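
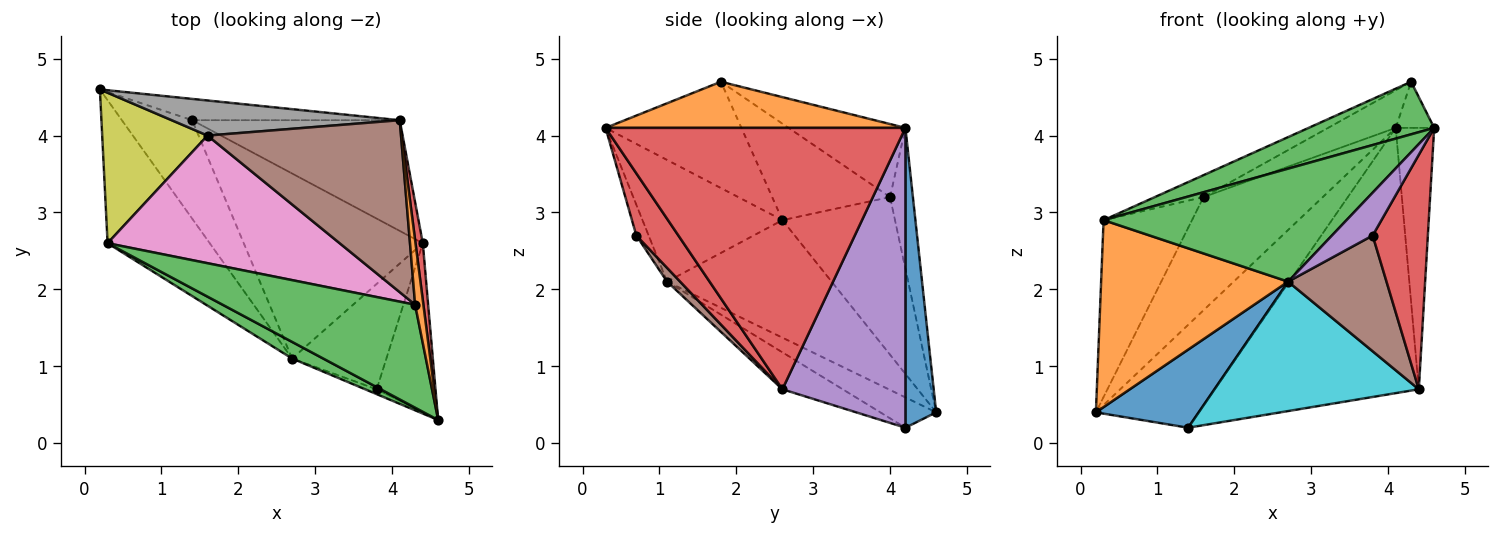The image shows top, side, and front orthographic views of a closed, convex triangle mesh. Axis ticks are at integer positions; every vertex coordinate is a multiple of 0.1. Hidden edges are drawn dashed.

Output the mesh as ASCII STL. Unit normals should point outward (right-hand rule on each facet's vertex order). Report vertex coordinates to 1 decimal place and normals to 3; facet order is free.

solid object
 facet normal 0.281 0.940 -0.194
  outer loop
   vertex 4.1 4.2 4.1
   vertex 1.4 4.2 0.2
   vertex 0.2 4.6 0.4
  endloop
 endfacet
 facet normal 0.977 0.125 0.175
  outer loop
   vertex 4.1 4.2 4.1
   vertex 4.3 1.8 4.7
   vertex 4.6 0.3 4.1
  endloop
 endfacet
 facet normal -0.441 -0.408 0.799
  outer loop
   vertex 0.3 2.6 2.9
   vertex 4.6 0.3 4.1
   vertex 4.3 1.8 4.7
  endloop
 endfacet
 facet normal 0.992 0.127 0.028
  outer loop
   vertex 4.4 2.6 0.7
   vertex 4.1 4.2 4.1
   vertex 4.6 0.3 4.1
  endloop
 endfacet
 facet normal 0.486 0.806 -0.337
  outer loop
   vertex 4.4 2.6 0.7
   vertex 1.4 4.2 0.2
   vertex 4.1 4.2 4.1
  endloop
 endfacet
 facet normal -0.346 0.200 0.917
  outer loop
   vertex 1.6 4.0 3.2
   vertex 4.3 1.8 4.7
   vertex 4.1 4.2 4.1
  endloop
 endfacet
 facet normal -0.379 0.157 0.912
  outer loop
   vertex 1.6 4.0 3.2
   vertex 0.3 2.6 2.9
   vertex 4.3 1.8 4.7
  endloop
 endfacet
 facet normal -0.180 0.940 0.291
  outer loop
   vertex 1.6 4.0 3.2
   vertex 4.1 4.2 4.1
   vertex 0.2 4.6 0.4
  endloop
 endfacet
 facet normal -0.696 0.547 0.465
  outer loop
   vertex 1.6 4.0 3.2
   vertex 0.2 4.6 0.4
   vertex 0.3 2.6 2.9
  endloop
 endfacet
 facet normal -0.167 -0.565 -0.808
  outer loop
   vertex 2.7 1.1 2.1
   vertex 1.4 4.2 0.2
   vertex 4.4 2.6 0.7
  endloop
 endfacet
 facet normal -0.320 -0.589 -0.742
  outer loop
   vertex 2.7 1.1 2.1
   vertex 0.2 4.6 0.4
   vertex 1.4 4.2 0.2
  endloop
 endfacet
 facet normal -0.573 -0.651 -0.498
  outer loop
   vertex 2.7 1.1 2.1
   vertex 0.3 2.6 2.9
   vertex 0.2 4.6 0.4
  endloop
 endfacet
 facet normal -0.495 -0.860 0.126
  outer loop
   vertex 2.7 1.1 2.1
   vertex 4.6 0.3 4.1
   vertex 0.3 2.6 2.9
  endloop
 endfacet
 facet normal 0.526 -0.690 -0.498
  outer loop
   vertex 3.8 0.7 2.7
   vertex 4.4 2.6 0.7
   vertex 4.6 0.3 4.1
  endloop
 endfacet
 facet normal -0.287 -0.952 -0.108
  outer loop
   vertex 3.8 0.7 2.7
   vertex 4.6 0.3 4.1
   vertex 2.7 1.1 2.1
  endloop
 endfacet
 facet normal 0.098 -0.736 -0.670
  outer loop
   vertex 3.8 0.7 2.7
   vertex 2.7 1.1 2.1
   vertex 4.4 2.6 0.7
  endloop
 endfacet
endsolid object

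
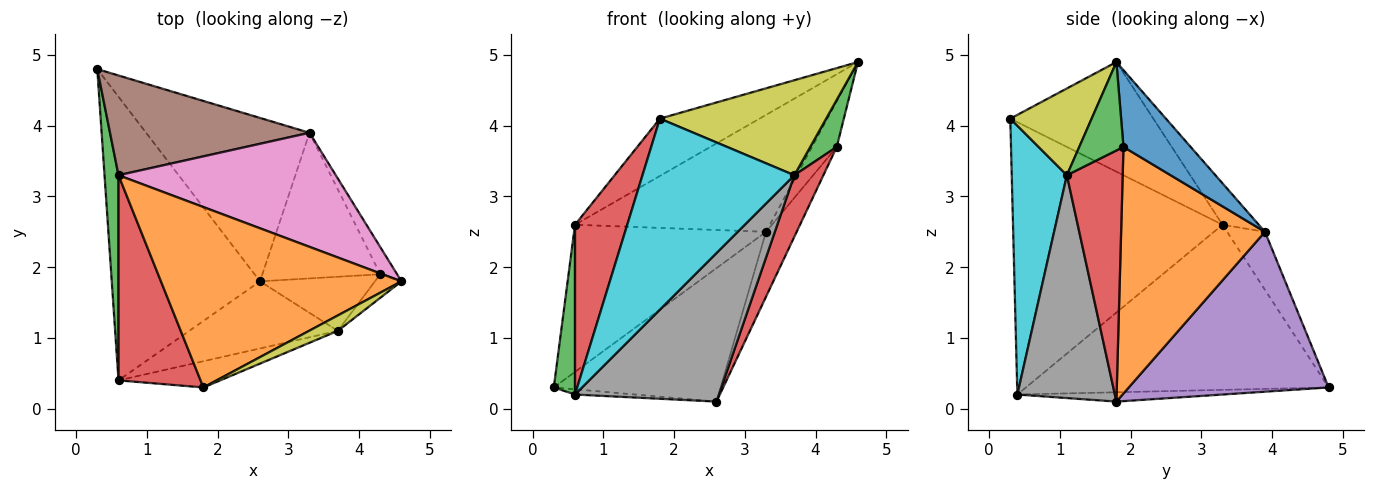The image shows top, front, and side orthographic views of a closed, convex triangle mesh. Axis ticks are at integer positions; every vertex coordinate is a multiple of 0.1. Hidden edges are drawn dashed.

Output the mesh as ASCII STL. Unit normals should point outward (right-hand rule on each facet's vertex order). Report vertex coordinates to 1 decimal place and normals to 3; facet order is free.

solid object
 facet normal -0.063 0.018 -0.998
  outer loop
   vertex 0.6 0.4 0.2
   vertex 0.3 4.8 0.3
   vertex 2.6 1.8 0.1
  endloop
 endfacet
 facet normal -0.398 0.278 0.874
  outer loop
   vertex 0.6 3.3 2.6
   vertex 1.8 0.3 4.1
   vertex 4.6 1.8 4.9
  endloop
 endfacet
 facet normal -0.994 -0.070 0.084
  outer loop
   vertex 0.6 3.3 2.6
   vertex 0.3 4.8 0.3
   vertex 0.6 0.4 0.2
  endloop
 endfacet
 facet normal -0.931 -0.232 0.281
  outer loop
   vertex 0.6 3.3 2.6
   vertex 0.6 0.4 0.2
   vertex 1.8 0.3 4.1
  endloop
 endfacet
 facet normal 0.604 0.504 -0.617
  outer loop
   vertex 3.3 3.9 2.5
   vertex 2.6 1.8 0.1
   vertex 0.3 4.8 0.3
  endloop
 endfacet
 facet normal -0.161 0.817 0.554
  outer loop
   vertex 3.3 3.9 2.5
   vertex 0.3 4.8 0.3
   vertex 0.6 3.3 2.6
  endloop
 endfacet
 facet normal -0.132 0.709 0.692
  outer loop
   vertex 3.3 3.9 2.5
   vertex 0.6 3.3 2.6
   vertex 4.6 1.8 4.9
  endloop
 endfacet
 facet normal 0.525 -0.775 -0.350
  outer loop
   vertex 3.7 1.1 3.3
   vertex 0.6 0.4 0.2
   vertex 2.6 1.8 0.1
  endloop
 endfacet
 facet normal 0.435 -0.889 0.144
  outer loop
   vertex 3.7 1.1 3.3
   vertex 4.6 1.8 4.9
   vertex 1.8 0.3 4.1
  endloop
 endfacet
 facet normal 0.339 -0.932 -0.128
  outer loop
   vertex 3.7 1.1 3.3
   vertex 1.8 0.3 4.1
   vertex 0.6 0.4 0.2
  endloop
 endfacet
 facet normal 0.919 0.339 -0.202
  outer loop
   vertex 4.3 1.9 3.7
   vertex 3.3 3.9 2.5
   vertex 4.6 1.8 4.9
  endloop
 endfacet
 facet normal 0.886 0.189 -0.424
  outer loop
   vertex 4.3 1.9 3.7
   vertex 2.6 1.8 0.1
   vertex 3.3 3.9 2.5
  endloop
 endfacet
 facet normal 0.830 -0.498 -0.249
  outer loop
   vertex 4.3 1.9 3.7
   vertex 4.6 1.8 4.9
   vertex 3.7 1.1 3.3
  endloop
 endfacet
 facet normal 0.822 -0.428 -0.376
  outer loop
   vertex 4.3 1.9 3.7
   vertex 3.7 1.1 3.3
   vertex 2.6 1.8 0.1
  endloop
 endfacet
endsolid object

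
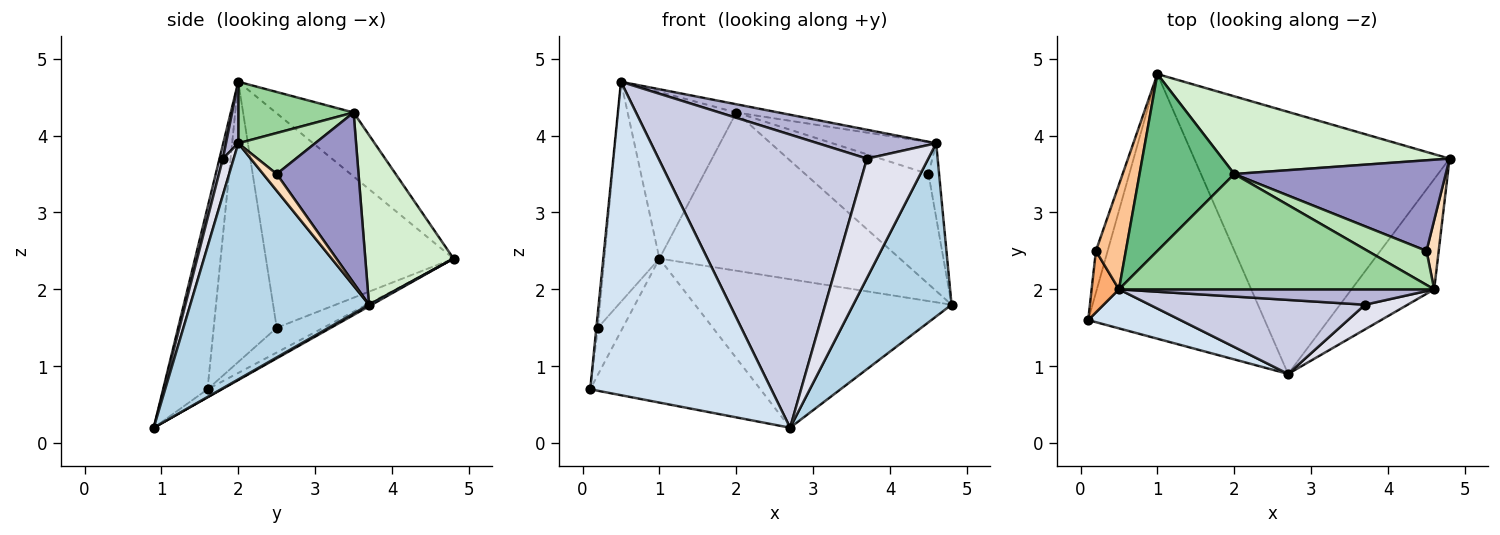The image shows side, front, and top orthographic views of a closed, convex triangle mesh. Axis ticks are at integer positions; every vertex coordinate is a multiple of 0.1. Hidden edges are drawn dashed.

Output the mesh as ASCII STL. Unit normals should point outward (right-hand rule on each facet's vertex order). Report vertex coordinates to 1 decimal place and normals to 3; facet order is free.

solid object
 facet normal -0.040 0.478 -0.878
  outer loop
   vertex 2.7 0.9 0.2
   vertex 0.1 1.6 0.7
   vertex 1.0 4.8 2.4
  endloop
 endfacet
 facet normal 0.005 0.493 -0.870
  outer loop
   vertex 2.7 0.9 0.2
   vertex 1.0 4.8 2.4
   vertex 4.8 3.7 1.8
  endloop
 endfacet
 facet normal 0.838 -0.461 -0.293
  outer loop
   vertex 2.7 0.9 0.2
   vertex 4.8 3.7 1.8
   vertex 4.6 2.0 3.9
  endloop
 endfacet
 facet normal -0.236 -0.964 0.120
  outer loop
   vertex 2.7 0.9 0.2
   vertex 0.5 2.0 4.7
   vertex 0.1 1.6 0.7
  endloop
 endfacet
 facet normal -0.813 0.434 -0.387
  outer loop
   vertex 0.2 2.5 1.5
   vertex 1.0 4.8 2.4
   vertex 0.1 1.6 0.7
  endloop
 endfacet
 facet normal -0.995 0.024 0.097
  outer loop
   vertex 0.2 2.5 1.5
   vertex 0.1 1.6 0.7
   vertex 0.5 2.0 4.7
  endloop
 endfacet
 facet normal -0.951 0.279 0.133
  outer loop
   vertex 0.2 2.5 1.5
   vertex 0.5 2.0 4.7
   vertex 1.0 4.8 2.4
  endloop
 endfacet
 facet normal 0.682 0.535 0.498
  outer loop
   vertex 4.5 2.5 3.5
   vertex 4.6 2.0 3.9
   vertex 4.8 3.7 1.8
  endloop
 endfacet
 facet normal -0.441 0.615 0.653
  outer loop
   vertex 2.0 3.5 4.3
   vertex 1.0 4.8 2.4
   vertex 0.5 2.0 4.7
  endloop
 endfacet
 facet normal 0.191 0.070 0.979
  outer loop
   vertex 2.0 3.5 4.3
   vertex 0.5 2.0 4.7
   vertex 4.6 2.0 3.9
  endloop
 endfacet
 facet normal 0.452 0.611 0.650
  outer loop
   vertex 2.0 3.5 4.3
   vertex 4.6 2.0 3.9
   vertex 4.5 2.5 3.5
  endloop
 endfacet
 facet normal 0.313 0.853 0.419
  outer loop
   vertex 2.0 3.5 4.3
   vertex 4.8 3.7 1.8
   vertex 1.0 4.8 2.4
  endloop
 endfacet
 facet normal 0.456 0.687 0.566
  outer loop
   vertex 2.0 3.5 4.3
   vertex 4.5 2.5 3.5
   vertex 4.8 3.7 1.8
  endloop
 endfacet
 facet normal 0.091 -0.879 0.468
  outer loop
   vertex 3.7 1.8 3.7
   vertex 4.6 2.0 3.9
   vertex 0.5 2.0 4.7
  endloop
 endfacet
 facet normal 0.016 -0.969 0.245
  outer loop
   vertex 3.7 1.8 3.7
   vertex 0.5 2.0 4.7
   vertex 2.7 0.9 0.2
  endloop
 endfacet
 facet normal 0.170 -0.965 0.200
  outer loop
   vertex 3.7 1.8 3.7
   vertex 2.7 0.9 0.2
   vertex 4.6 2.0 3.9
  endloop
 endfacet
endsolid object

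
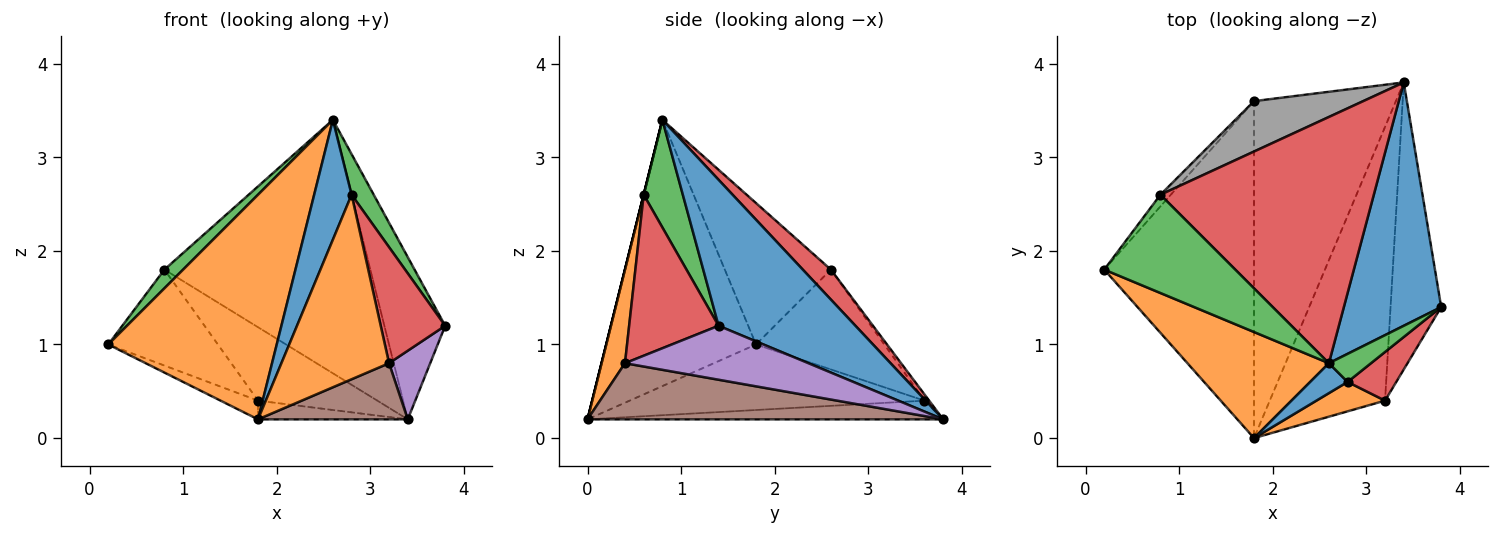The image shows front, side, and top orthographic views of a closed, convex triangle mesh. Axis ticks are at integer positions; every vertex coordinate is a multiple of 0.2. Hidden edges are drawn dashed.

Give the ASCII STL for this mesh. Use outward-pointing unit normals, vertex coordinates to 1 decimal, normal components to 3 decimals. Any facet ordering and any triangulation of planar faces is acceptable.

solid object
 facet normal 0.780 0.347 0.520
  outer loop
   vertex 2.6 0.8 3.4
   vertex 3.8 1.4 1.2
   vertex 3.4 3.8 0.2
  endloop
 endfacet
 facet normal -0.626 -0.705 0.333
  outer loop
   vertex 1.8 0.0 0.2
   vertex 2.6 0.8 3.4
   vertex 0.2 1.8 1.0
  endloop
 endfacet
 facet normal -0.727 -0.128 0.674
  outer loop
   vertex 0.8 2.6 1.8
   vertex 0.2 1.8 1.0
   vertex 2.6 0.8 3.4
  endloop
 endfacet
 facet normal 0.097 0.714 0.694
  outer loop
   vertex 0.8 2.6 1.8
   vertex 2.6 0.8 3.4
   vertex 3.4 3.8 0.2
  endloop
 endfacet
 facet normal 0.719 -0.162 -0.675
  outer loop
   vertex 3.2 0.4 0.8
   vertex 3.4 3.8 0.2
   vertex 3.8 1.4 1.2
  endloop
 endfacet
 facet normal 0.431 -0.181 -0.884
  outer loop
   vertex 3.2 0.4 0.8
   vertex 1.8 0.0 0.2
   vertex 3.4 3.8 0.2
  endloop
 endfacet
 facet normal -0.758 0.647 -0.079
  outer loop
   vertex 1.8 3.6 0.4
   vertex 0.2 1.8 1.0
   vertex 0.8 2.6 1.8
  endloop
 endfacet
 facet normal -0.032 0.824 0.566
  outer loop
   vertex 1.8 3.6 0.4
   vertex 0.8 2.6 1.8
   vertex 3.4 3.8 0.2
  endloop
 endfacet
 facet normal -0.400 0.051 -0.915
  outer loop
   vertex 1.8 3.6 0.4
   vertex 1.8 0.0 0.2
   vertex 0.2 1.8 1.0
  endloop
 endfacet
 facet normal -0.131 0.055 -0.990
  outer loop
   vertex 1.8 3.6 0.4
   vertex 3.4 3.8 0.2
   vertex 1.8 0.0 0.2
  endloop
 endfacet
 facet normal 0.000 -0.970 0.243
  outer loop
   vertex 2.8 0.6 2.6
   vertex 2.6 0.8 3.4
   vertex 1.8 0.0 0.2
  endloop
 endfacet
 facet normal 0.210 -0.966 0.154
  outer loop
   vertex 2.8 0.6 2.6
   vertex 1.8 0.0 0.2
   vertex 3.2 0.4 0.8
  endloop
 endfacet
 facet normal 0.824 -0.466 0.322
  outer loop
   vertex 2.8 0.6 2.6
   vertex 3.8 1.4 1.2
   vertex 2.6 0.8 3.4
  endloop
 endfacet
 facet normal 0.788 -0.568 0.238
  outer loop
   vertex 2.8 0.6 2.6
   vertex 3.2 0.4 0.8
   vertex 3.8 1.4 1.2
  endloop
 endfacet
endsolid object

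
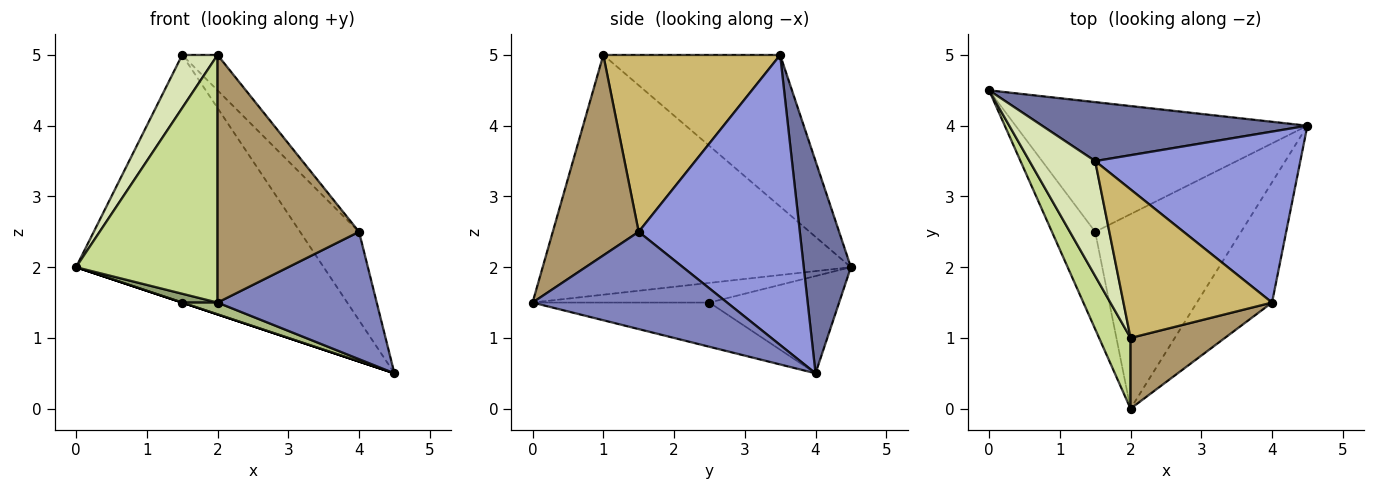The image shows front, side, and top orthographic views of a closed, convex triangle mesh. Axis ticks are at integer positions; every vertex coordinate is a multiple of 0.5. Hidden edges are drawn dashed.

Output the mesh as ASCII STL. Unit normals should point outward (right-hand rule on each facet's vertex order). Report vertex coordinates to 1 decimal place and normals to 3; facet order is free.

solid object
 facet normal 0.182 0.957 0.228
  outer loop
   vertex 1.5 3.5 5.0
   vertex 4.5 4.0 0.5
   vertex 0.0 4.5 2.0
  endloop
 endfacet
 facet normal 0.664 -0.543 -0.513
  outer loop
   vertex 4.0 1.5 2.5
   vertex 2.0 0.0 1.5
   vertex 4.5 4.0 0.5
  endloop
 endfacet
 facet normal 0.782 0.286 0.553
  outer loop
   vertex 4.0 1.5 2.5
   vertex 4.5 4.0 0.5
   vertex 1.5 3.5 5.0
  endloop
 endfacet
 facet normal -0.316 0.000 -0.949
  outer loop
   vertex 1.5 2.5 1.5
   vertex 0.0 4.5 2.0
   vertex 4.5 4.0 0.5
  endloop
 endfacet
 facet normal -0.412 -0.082 -0.907
  outer loop
   vertex 1.5 2.5 1.5
   vertex 2.0 0.0 1.5
   vertex 0.0 4.5 2.0
  endloop
 endfacet
 facet normal -0.290 -0.058 -0.955
  outer loop
   vertex 1.5 2.5 1.5
   vertex 4.5 4.0 0.5
   vertex 2.0 0.0 1.5
  endloop
 endfacet
 facet normal -0.902 -0.414 0.118
  outer loop
   vertex 2.0 1.0 5.0
   vertex 0.0 4.5 2.0
   vertex 2.0 0.0 1.5
  endloop
 endfacet
 facet normal -0.902 -0.180 0.391
  outer loop
   vertex 2.0 1.0 5.0
   vertex 1.5 3.5 5.0
   vertex 0.0 4.5 2.0
  endloop
 endfacet
 facet normal 0.504 -0.830 0.237
  outer loop
   vertex 2.0 1.0 5.0
   vertex 2.0 0.0 1.5
   vertex 4.0 1.5 2.5
  endloop
 endfacet
 facet normal 0.757 0.151 0.636
  outer loop
   vertex 2.0 1.0 5.0
   vertex 4.0 1.5 2.5
   vertex 1.5 3.5 5.0
  endloop
 endfacet
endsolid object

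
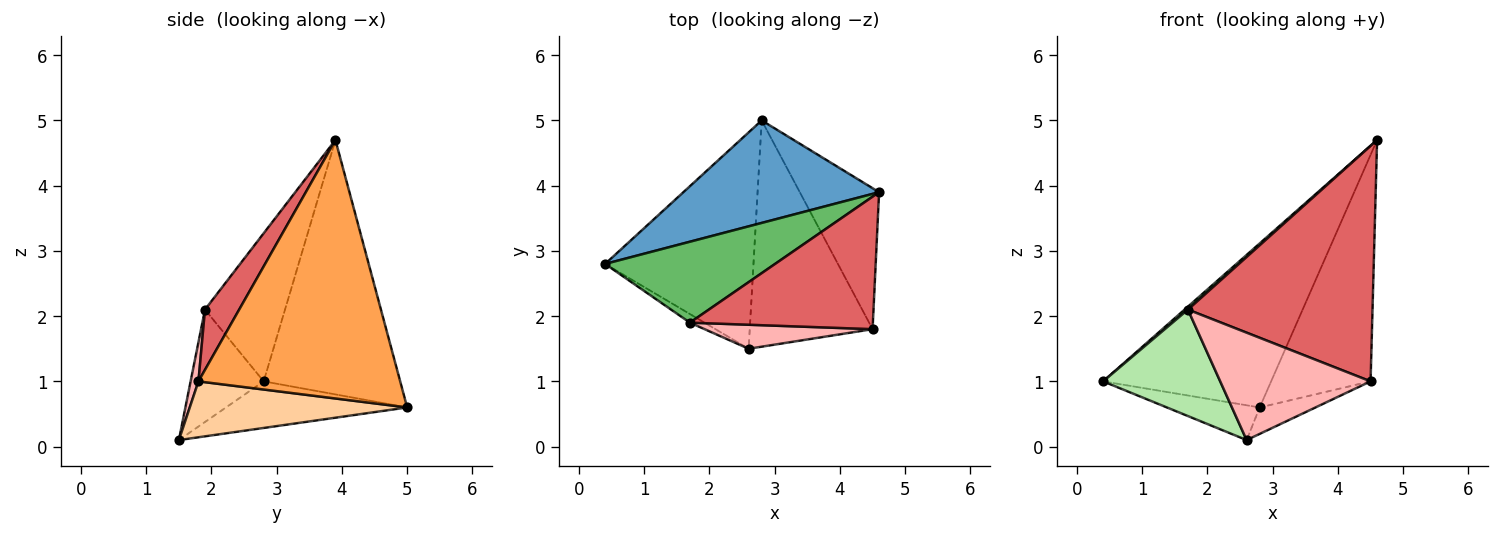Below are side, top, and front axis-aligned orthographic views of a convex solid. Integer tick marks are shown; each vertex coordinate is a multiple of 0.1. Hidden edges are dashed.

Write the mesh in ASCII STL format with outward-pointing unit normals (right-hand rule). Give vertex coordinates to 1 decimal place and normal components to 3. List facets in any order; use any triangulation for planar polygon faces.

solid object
 facet normal -0.567 0.698 0.436
  outer loop
   vertex 2.8 5.0 0.6
   vertex 0.4 2.8 1.0
   vertex 4.6 3.9 4.7
  endloop
 endfacet
 facet normal -0.296 0.152 -0.943
  outer loop
   vertex 2.8 5.0 0.6
   vertex 2.6 1.5 0.1
   vertex 0.4 2.8 1.0
  endloop
 endfacet
 facet normal 0.865 0.426 -0.265
  outer loop
   vertex 4.5 1.8 1.0
   vertex 2.8 5.0 0.6
   vertex 4.6 3.9 4.7
  endloop
 endfacet
 facet normal 0.412 0.106 -0.905
  outer loop
   vertex 4.5 1.8 1.0
   vertex 2.6 1.5 0.1
   vertex 2.8 5.0 0.6
  endloop
 endfacet
 facet normal -0.657 -0.027 0.754
  outer loop
   vertex 1.7 1.9 2.1
   vertex 4.6 3.9 4.7
   vertex 0.4 2.8 1.0
  endloop
 endfacet
 facet normal -0.528 -0.846 -0.068
  outer loop
   vertex 1.7 1.9 2.1
   vertex 0.4 2.8 1.0
   vertex 2.6 1.5 0.1
  endloop
 endfacet
 facet normal 0.159 -0.860 0.484
  outer loop
   vertex 1.7 1.9 2.1
   vertex 4.5 1.8 1.0
   vertex 4.6 3.9 4.7
  endloop
 endfacet
 facet normal 0.051 -0.975 0.218
  outer loop
   vertex 1.7 1.9 2.1
   vertex 2.6 1.5 0.1
   vertex 4.5 1.8 1.0
  endloop
 endfacet
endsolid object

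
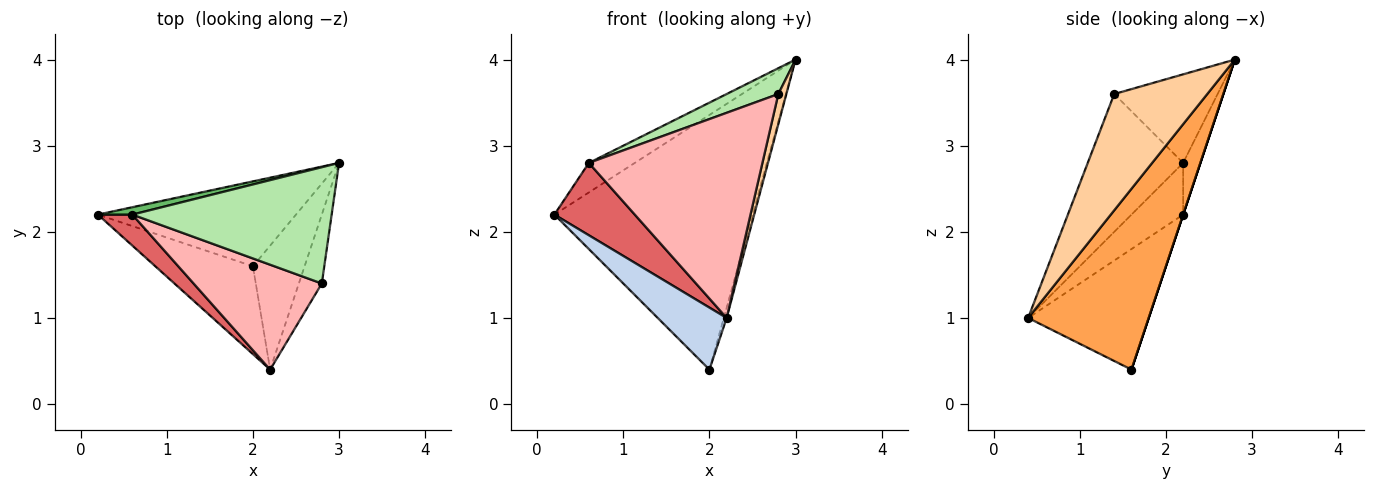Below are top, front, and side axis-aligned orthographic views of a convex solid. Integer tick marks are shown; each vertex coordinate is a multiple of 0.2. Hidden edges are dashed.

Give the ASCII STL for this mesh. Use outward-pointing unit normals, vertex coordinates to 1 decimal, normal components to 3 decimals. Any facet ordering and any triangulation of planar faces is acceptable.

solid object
 facet normal 0.000 0.949 -0.316
  outer loop
   vertex 2.0 1.6 0.4
   vertex 0.2 2.2 2.2
   vertex 3.0 2.8 4.0
  endloop
 endfacet
 facet normal -0.710 -0.406 -0.575
  outer loop
   vertex 2.0 1.6 0.4
   vertex 2.2 0.4 1.0
   vertex 0.2 2.2 2.2
  endloop
 endfacet
 facet normal 0.961 0.023 -0.275
  outer loop
   vertex 2.0 1.6 0.4
   vertex 3.0 2.8 4.0
   vertex 2.2 0.4 1.0
  endloop
 endfacet
 facet normal 0.978 -0.084 -0.193
  outer loop
   vertex 2.8 1.4 3.6
   vertex 2.2 0.4 1.0
   vertex 3.0 2.8 4.0
  endloop
 endfacet
 facet normal -0.342 0.912 0.228
  outer loop
   vertex 0.6 2.2 2.8
   vertex 3.0 2.8 4.0
   vertex 0.2 2.2 2.2
  endloop
 endfacet
 facet normal -0.398 -0.199 0.896
  outer loop
   vertex 0.6 2.2 2.8
   vertex 2.8 1.4 3.6
   vertex 3.0 2.8 4.0
  endloop
 endfacet
 facet normal -0.509 -0.791 0.339
  outer loop
   vertex 0.6 2.2 2.8
   vertex 0.2 2.2 2.2
   vertex 2.2 0.4 1.0
  endloop
 endfacet
 facet normal -0.440 -0.800 0.409
  outer loop
   vertex 0.6 2.2 2.8
   vertex 2.2 0.4 1.0
   vertex 2.8 1.4 3.6
  endloop
 endfacet
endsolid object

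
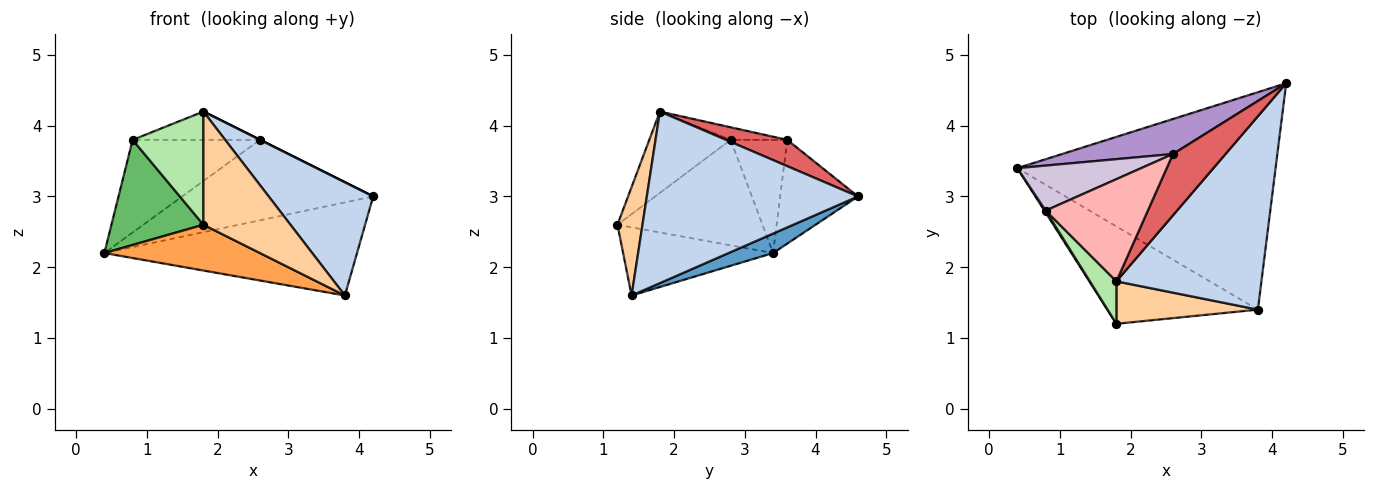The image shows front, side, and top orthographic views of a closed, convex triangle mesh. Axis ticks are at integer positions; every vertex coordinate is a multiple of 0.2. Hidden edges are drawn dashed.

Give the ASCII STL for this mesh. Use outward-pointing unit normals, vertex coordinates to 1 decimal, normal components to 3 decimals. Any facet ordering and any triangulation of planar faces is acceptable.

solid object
 facet normal 0.069 0.393 -0.917
  outer loop
   vertex 3.8 1.4 1.6
   vertex 0.4 3.4 2.2
   vertex 4.2 4.6 3.0
  endloop
 endfacet
 facet normal 0.714 -0.354 0.604
  outer loop
   vertex 1.8 1.8 4.2
   vertex 3.8 1.4 1.6
   vertex 4.2 4.6 3.0
  endloop
 endfacet
 facet normal -0.379 -0.394 -0.837
  outer loop
   vertex 1.8 1.2 2.6
   vertex 0.4 3.4 2.2
   vertex 3.8 1.4 1.6
  endloop
 endfacet
 facet normal 0.260 -0.904 0.339
  outer loop
   vertex 1.8 1.2 2.6
   vertex 3.8 1.4 1.6
   vertex 1.8 1.8 4.2
  endloop
 endfacet
 facet normal -0.844 -0.536 0.010
  outer loop
   vertex 0.8 2.8 3.8
   vertex 0.4 3.4 2.2
   vertex 1.8 1.2 2.6
  endloop
 endfacet
 facet normal -0.733 -0.637 0.239
  outer loop
   vertex 0.8 2.8 3.8
   vertex 1.8 1.2 2.6
   vertex 1.8 1.8 4.2
  endloop
 endfacet
 facet normal 0.447 0.000 0.894
  outer loop
   vertex 2.6 3.6 3.8
   vertex 1.8 1.8 4.2
   vertex 4.2 4.6 3.0
  endloop
 endfacet
 facet normal -0.118 0.265 0.957
  outer loop
   vertex 2.6 3.6 3.8
   vertex 0.8 2.8 3.8
   vertex 1.8 1.8 4.2
  endloop
 endfacet
 facet normal -0.350 0.859 0.374
  outer loop
   vertex 2.6 3.6 3.8
   vertex 4.2 4.6 3.0
   vertex 0.4 3.4 2.2
  endloop
 endfacet
 facet normal -0.371 0.835 0.406
  outer loop
   vertex 2.6 3.6 3.8
   vertex 0.4 3.4 2.2
   vertex 0.8 2.8 3.8
  endloop
 endfacet
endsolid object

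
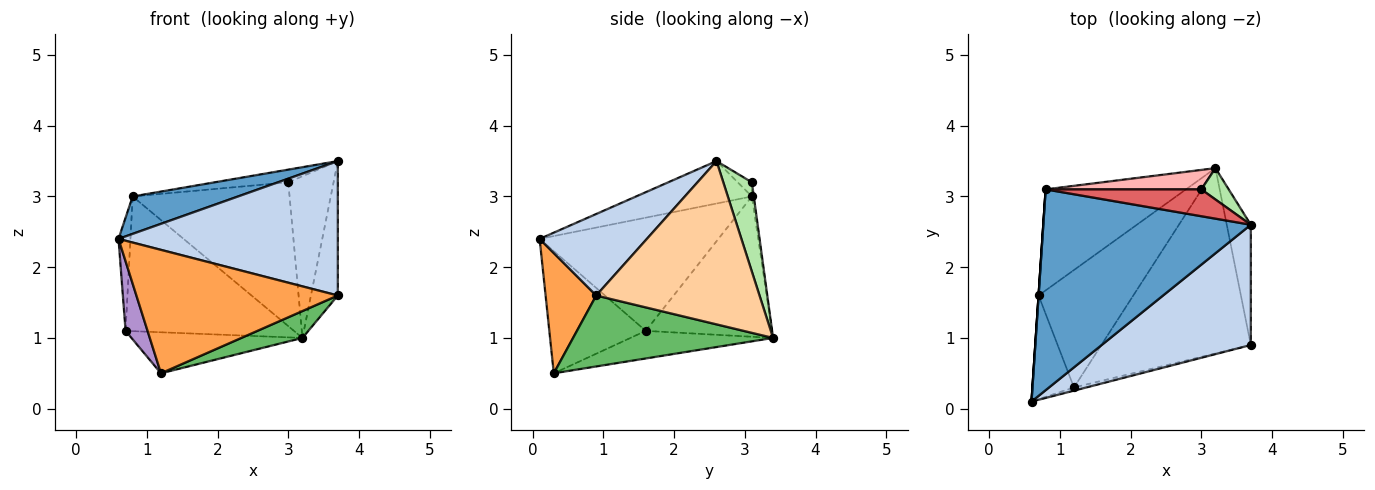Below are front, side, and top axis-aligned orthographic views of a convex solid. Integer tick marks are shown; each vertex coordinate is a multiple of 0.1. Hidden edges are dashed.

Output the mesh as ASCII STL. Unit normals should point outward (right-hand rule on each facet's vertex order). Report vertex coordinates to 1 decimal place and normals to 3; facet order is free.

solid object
 facet normal -0.197 -0.180 0.964
  outer loop
   vertex 0.8 3.1 3.0
   vertex 0.6 0.1 2.4
   vertex 3.7 2.6 3.5
  endloop
 endfacet
 facet normal 0.342 -0.700 0.626
  outer loop
   vertex 3.7 0.9 1.6
   vertex 3.7 2.6 3.5
   vertex 0.6 0.1 2.4
  endloop
 endfacet
 facet normal 0.244 -0.970 -0.025
  outer loop
   vertex 3.7 0.9 1.6
   vertex 0.6 0.1 2.4
   vertex 1.2 0.3 0.5
  endloop
 endfacet
 facet normal 0.976 0.161 -0.144
  outer loop
   vertex 3.7 0.9 1.6
   vertex 3.2 3.4 1.0
   vertex 3.7 2.6 3.5
  endloop
 endfacet
 facet normal 0.425 -0.130 -0.896
  outer loop
   vertex 3.7 0.9 1.6
   vertex 1.2 0.3 0.5
   vertex 3.2 3.4 1.0
  endloop
 endfacet
 facet normal 0.527 0.834 0.162
  outer loop
   vertex 3.0 3.1 3.2
   vertex 3.7 2.6 3.5
   vertex 3.2 3.4 1.0
  endloop
 endfacet
 facet normal -0.082 0.426 0.901
  outer loop
   vertex 3.0 3.1 3.2
   vertex 0.8 3.1 3.0
   vertex 3.7 2.6 3.5
  endloop
 endfacet
 facet normal -0.012 0.991 0.134
  outer loop
   vertex 3.0 3.1 3.2
   vertex 3.2 3.4 1.0
   vertex 0.8 3.1 3.0
  endloop
 endfacet
 facet normal -0.926 -0.211 -0.314
  outer loop
   vertex 0.7 1.6 1.1
   vertex 1.2 0.3 0.5
   vertex 0.6 0.1 2.4
  endloop
 endfacet
 facet normal -0.998 0.067 0.000
  outer loop
   vertex 0.7 1.6 1.1
   vertex 0.6 0.1 2.4
   vertex 0.8 3.1 3.0
  endloop
 endfacet
 facet normal -0.265 0.318 -0.910
  outer loop
   vertex 0.7 1.6 1.1
   vertex 3.2 3.4 1.0
   vertex 1.2 0.3 0.5
  endloop
 endfacet
 facet normal -0.514 0.686 -0.514
  outer loop
   vertex 0.7 1.6 1.1
   vertex 0.8 3.1 3.0
   vertex 3.2 3.4 1.0
  endloop
 endfacet
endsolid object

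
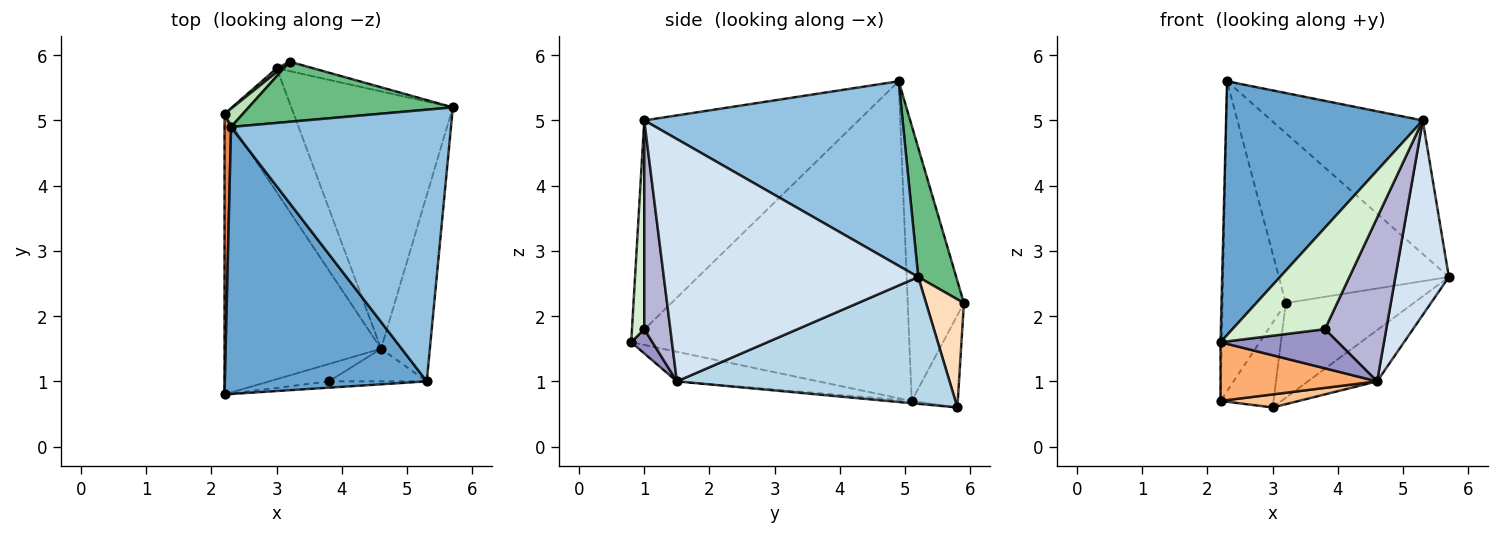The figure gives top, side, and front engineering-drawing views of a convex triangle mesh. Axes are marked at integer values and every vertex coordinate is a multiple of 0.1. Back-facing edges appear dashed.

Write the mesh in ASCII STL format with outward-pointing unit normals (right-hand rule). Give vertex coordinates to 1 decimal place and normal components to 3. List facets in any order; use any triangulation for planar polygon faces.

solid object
 facet normal -0.600 -0.551 0.580
  outer loop
   vertex 5.3 1.0 5.0
   vertex 2.3 4.9 5.6
   vertex 2.2 0.8 1.6
  endloop
 endfacet
 facet normal 0.602 0.352 0.717
  outer loop
   vertex 5.3 1.0 5.0
   vertex 5.7 5.2 2.6
   vertex 2.3 4.9 5.6
  endloop
 endfacet
 facet normal 0.610 0.155 -0.777
  outer loop
   vertex 4.6 1.5 1.0
   vertex 3.0 5.8 0.6
   vertex 5.7 5.2 2.6
  endloop
 endfacet
 facet normal 0.960 -0.202 -0.193
  outer loop
   vertex 4.6 1.5 1.0
   vertex 5.7 5.2 2.6
   vertex 5.3 1.0 5.0
  endloop
 endfacet
 facet normal -1.000 0.004 0.021
  outer loop
   vertex 2.2 5.1 0.7
   vertex 2.2 0.8 1.6
   vertex 2.3 4.9 5.6
  endloop
 endfacet
 facet normal -0.182 -0.201 -0.962
  outer loop
   vertex 2.2 5.1 0.7
   vertex 4.6 1.5 1.0
   vertex 2.2 0.8 1.6
  endloop
 endfacet
 facet normal -0.033 -0.105 -0.994
  outer loop
   vertex 2.2 5.1 0.7
   vertex 3.0 5.8 0.6
   vertex 4.6 1.5 1.0
  endloop
 endfacet
 facet normal 0.282 0.955 -0.095
  outer loop
   vertex 3.2 5.9 2.2
   vertex 5.7 5.2 2.6
   vertex 3.0 5.8 0.6
  endloop
 endfacet
 facet normal 0.206 0.923 0.326
  outer loop
   vertex 3.2 5.9 2.2
   vertex 2.3 4.9 5.6
   vertex 5.7 5.2 2.6
  endloop
 endfacet
 facet normal -0.656 0.754 0.035
  outer loop
   vertex 3.2 5.9 2.2
   vertex 3.0 5.8 0.6
   vertex 2.2 5.1 0.7
  endloop
 endfacet
 facet normal -0.664 0.747 0.044
  outer loop
   vertex 3.2 5.9 2.2
   vertex 2.2 5.1 0.7
   vertex 2.3 4.9 5.6
  endloop
 endfacet
 facet normal 0.131 -0.989 -0.062
  outer loop
   vertex 3.8 1.0 1.8
   vertex 5.3 1.0 5.0
   vertex 2.2 0.8 1.6
  endloop
 endfacet
 facet normal 0.163 -0.902 -0.401
  outer loop
   vertex 3.8 1.0 1.8
   vertex 2.2 0.8 1.6
   vertex 4.6 1.5 1.0
  endloop
 endfacet
 facet normal 0.385 -0.905 -0.181
  outer loop
   vertex 3.8 1.0 1.8
   vertex 4.6 1.5 1.0
   vertex 5.3 1.0 5.0
  endloop
 endfacet
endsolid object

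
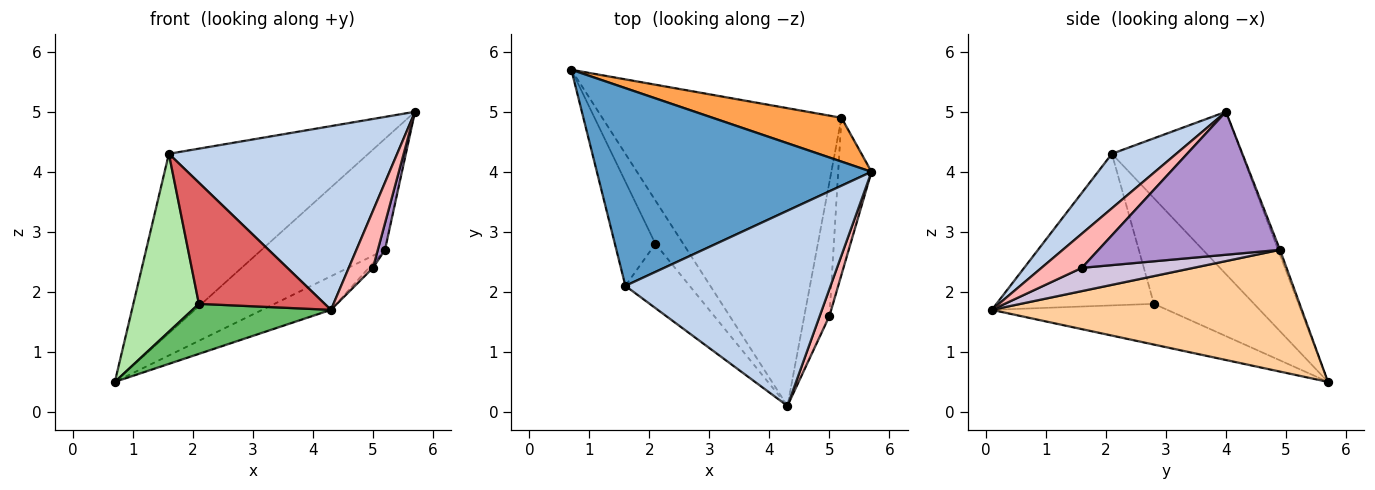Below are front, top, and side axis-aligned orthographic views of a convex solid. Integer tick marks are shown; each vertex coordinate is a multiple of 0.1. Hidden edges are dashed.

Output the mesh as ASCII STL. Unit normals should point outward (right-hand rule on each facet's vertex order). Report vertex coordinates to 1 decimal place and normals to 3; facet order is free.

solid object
 facet normal -0.401 0.616 0.678
  outer loop
   vertex 1.6 2.1 4.3
   vertex 5.7 4.0 5.0
   vertex 0.7 5.7 0.5
  endloop
 endfacet
 facet normal 0.190 -0.673 0.715
  outer loop
   vertex 1.6 2.1 4.3
   vertex 4.3 0.1 1.7
   vertex 5.7 4.0 5.0
  endloop
 endfacet
 facet normal -0.014 0.930 0.367
  outer loop
   vertex 5.2 4.9 2.7
   vertex 0.7 5.7 0.5
   vertex 5.7 4.0 5.0
  endloop
 endfacet
 facet normal 0.451 0.100 -0.887
  outer loop
   vertex 5.2 4.9 2.7
   vertex 4.3 0.1 1.7
   vertex 0.7 5.7 0.5
  endloop
 endfacet
 facet normal -0.691 -0.546 -0.473
  outer loop
   vertex 2.1 2.8 1.8
   vertex 0.7 5.7 0.5
   vertex 4.3 0.1 1.7
  endloop
 endfacet
 facet normal -0.797 -0.522 -0.305
  outer loop
   vertex 2.1 2.8 1.8
   vertex 1.6 2.1 4.3
   vertex 0.7 5.7 0.5
  endloop
 endfacet
 facet normal -0.742 -0.593 -0.314
  outer loop
   vertex 2.1 2.8 1.8
   vertex 4.3 0.1 1.7
   vertex 1.6 2.1 4.3
  endloop
 endfacet
 facet normal 0.833 -0.499 0.237
  outer loop
   vertex 5.0 1.6 2.4
   vertex 5.7 4.0 5.0
   vertex 4.3 0.1 1.7
  endloop
 endfacet
 facet normal 0.973 -0.038 -0.227
  outer loop
   vertex 5.0 1.6 2.4
   vertex 5.2 4.9 2.7
   vertex 5.7 4.0 5.0
  endloop
 endfacet
 facet normal 0.679 0.026 -0.734
  outer loop
   vertex 5.0 1.6 2.4
   vertex 4.3 0.1 1.7
   vertex 5.2 4.9 2.7
  endloop
 endfacet
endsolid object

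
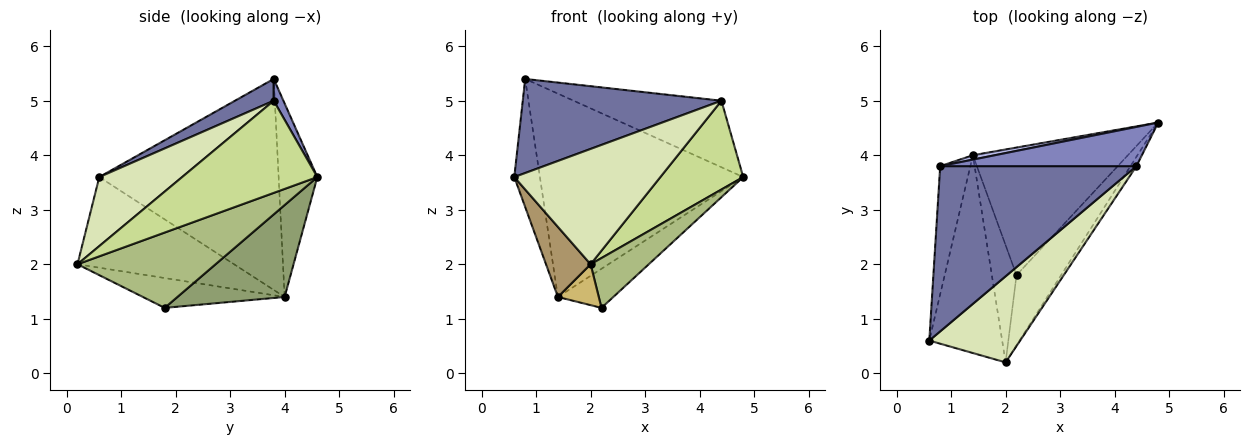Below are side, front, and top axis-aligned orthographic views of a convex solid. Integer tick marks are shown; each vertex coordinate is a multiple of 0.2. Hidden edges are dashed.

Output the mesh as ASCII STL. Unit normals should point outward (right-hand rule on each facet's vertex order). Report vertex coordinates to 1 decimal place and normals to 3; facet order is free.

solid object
 facet normal 0.096 -0.493 0.865
  outer loop
   vertex 4.4 3.8 5.0
   vertex 0.8 3.8 5.4
   vertex 0.6 0.6 3.6
  endloop
 endfacet
 facet normal 0.056 0.860 0.507
  outer loop
   vertex 4.4 3.8 5.0
   vertex 4.8 4.6 3.6
   vertex 0.8 3.8 5.4
  endloop
 endfacet
 facet normal -0.980 0.140 -0.140
  outer loop
   vertex 1.4 4.0 1.4
   vertex 0.6 0.6 3.6
   vertex 0.8 3.8 5.4
  endloop
 endfacet
 facet normal -0.187 0.982 0.021
  outer loop
   vertex 1.4 4.0 1.4
   vertex 0.8 3.8 5.4
   vertex 4.8 4.6 3.6
  endloop
 endfacet
 facet normal 0.493 0.255 -0.832
  outer loop
   vertex 1.4 4.0 1.4
   vertex 4.8 4.6 3.6
   vertex 2.2 1.8 1.2
  endloop
 endfacet
 facet normal 0.809 -0.341 -0.479
  outer loop
   vertex 2.0 0.2 2.0
   vertex 2.2 1.8 1.2
   vertex 4.8 4.6 3.6
  endloop
 endfacet
 facet normal 0.851 -0.522 -0.055
  outer loop
   vertex 2.0 0.2 2.0
   vertex 4.8 4.6 3.6
   vertex 4.4 3.8 5.0
  endloop
 endfacet
 facet normal 0.414 -0.730 0.544
  outer loop
   vertex 2.0 0.2 2.0
   vertex 4.4 3.8 5.0
   vertex 0.6 0.6 3.6
  endloop
 endfacet
 facet normal -0.761 -0.217 -0.612
  outer loop
   vertex 2.0 0.2 2.0
   vertex 0.6 0.6 3.6
   vertex 1.4 4.0 1.4
  endloop
 endfacet
 facet normal -0.752 -0.217 -0.622
  outer loop
   vertex 2.0 0.2 2.0
   vertex 1.4 4.0 1.4
   vertex 2.2 1.8 1.2
  endloop
 endfacet
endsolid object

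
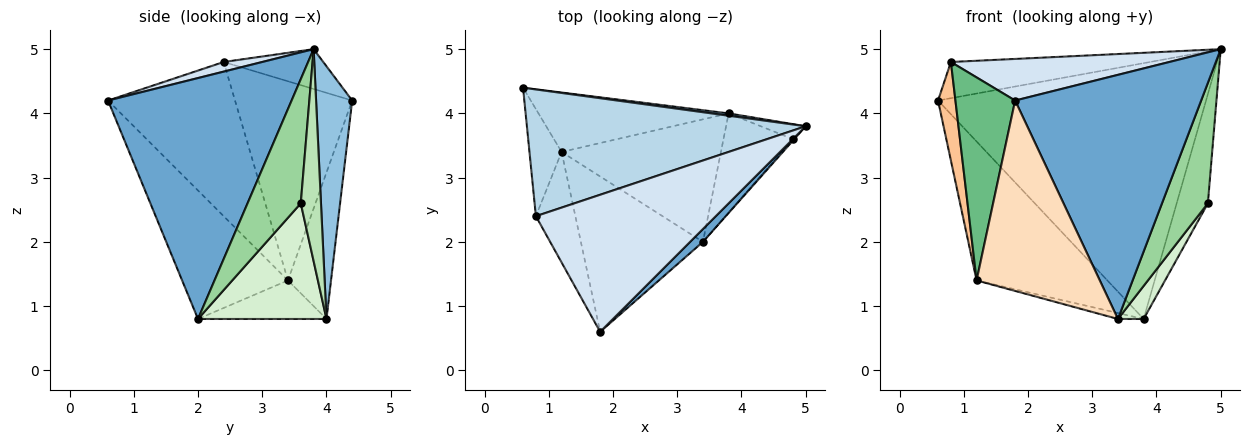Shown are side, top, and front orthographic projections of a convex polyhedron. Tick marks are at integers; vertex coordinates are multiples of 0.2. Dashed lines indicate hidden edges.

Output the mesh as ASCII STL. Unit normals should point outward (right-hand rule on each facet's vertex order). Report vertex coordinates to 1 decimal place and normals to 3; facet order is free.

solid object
 facet normal 0.702 -0.711 0.037
  outer loop
   vertex 3.4 2.0 0.8
   vertex 5.0 3.8 5.0
   vertex 1.8 0.6 4.2
  endloop
 endfacet
 facet normal 0.133 0.991 0.009
  outer loop
   vertex 3.8 4.0 0.8
   vertex 0.6 4.4 4.2
   vertex 5.0 3.8 5.0
  endloop
 endfacet
 facet normal -0.136 0.272 0.953
  outer loop
   vertex 0.8 2.4 4.8
   vertex 5.0 3.8 5.0
   vertex 0.6 4.4 4.2
  endloop
 endfacet
 facet normal 0.051 -0.290 0.956
  outer loop
   vertex 0.8 2.4 4.8
   vertex 1.8 0.6 4.2
   vertex 5.0 3.8 5.0
  endloop
 endfacet
 facet normal -0.290 0.880 -0.376
  outer loop
   vertex 1.2 3.4 1.4
   vertex 0.6 4.4 4.2
   vertex 3.8 4.0 0.8
  endloop
 endfacet
 facet normal -0.235 0.047 -0.971
  outer loop
   vertex 1.2 3.4 1.4
   vertex 3.8 4.0 0.8
   vertex 3.4 2.0 0.8
  endloop
 endfacet
 facet normal -0.977 -0.145 -0.158
  outer loop
   vertex 1.2 3.4 1.4
   vertex 0.8 2.4 4.8
   vertex 0.6 4.4 4.2
  endloop
 endfacet
 facet normal -0.554 -0.645 -0.526
  outer loop
   vertex 1.2 3.4 1.4
   vertex 3.4 2.0 0.8
   vertex 1.8 0.6 4.2
  endloop
 endfacet
 facet normal -0.882 -0.415 -0.226
  outer loop
   vertex 1.2 3.4 1.4
   vertex 1.8 0.6 4.2
   vertex 0.8 2.4 4.8
  endloop
 endfacet
 facet normal 0.757 -0.653 -0.009
  outer loop
   vertex 4.8 3.6 2.6
   vertex 5.0 3.8 5.0
   vertex 3.4 2.0 0.8
  endloop
 endfacet
 facet normal 0.540 0.834 -0.114
  outer loop
   vertex 4.8 3.6 2.6
   vertex 3.8 4.0 0.8
   vertex 5.0 3.8 5.0
  endloop
 endfacet
 facet normal 0.845 -0.169 -0.507
  outer loop
   vertex 4.8 3.6 2.6
   vertex 3.4 2.0 0.8
   vertex 3.8 4.0 0.8
  endloop
 endfacet
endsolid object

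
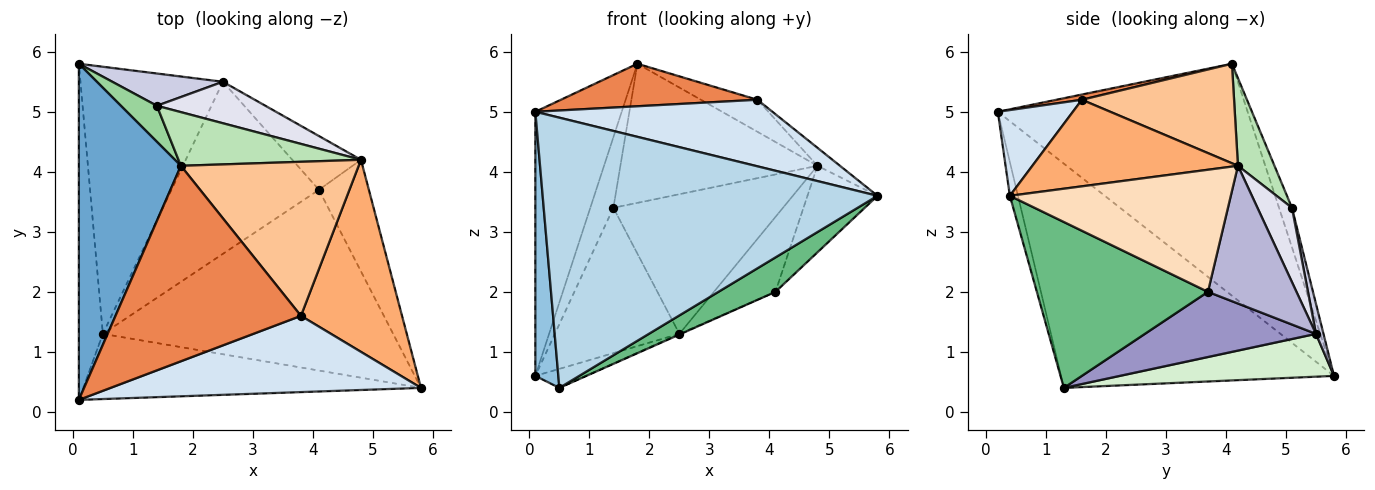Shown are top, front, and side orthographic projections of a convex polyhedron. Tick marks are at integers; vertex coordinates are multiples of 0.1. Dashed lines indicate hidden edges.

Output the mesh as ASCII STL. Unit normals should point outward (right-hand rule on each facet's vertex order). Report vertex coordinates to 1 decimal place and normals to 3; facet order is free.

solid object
 facet normal -0.873 0.302 0.384
  outer loop
   vertex 1.8 4.1 5.8
   vertex 0.1 5.8 0.6
   vertex 0.1 0.2 5.0
  endloop
 endfacet
 facet normal -0.991 -0.083 -0.106
  outer loop
   vertex 0.5 1.3 0.4
   vertex 0.1 0.2 5.0
   vertex 0.1 5.8 0.6
  endloop
 endfacet
 facet normal -0.023 -0.972 -0.234
  outer loop
   vertex 0.5 1.3 0.4
   vertex 5.8 0.4 3.6
   vertex 0.1 0.2 5.0
  endloop
 endfacet
 facet normal 0.204 -0.644 0.738
  outer loop
   vertex 3.8 1.6 5.2
   vertex 0.1 0.2 5.0
   vertex 5.8 0.4 3.6
  endloop
 endfacet
 facet normal 0.028 -0.212 0.977
  outer loop
   vertex 3.8 1.6 5.2
   vertex 1.8 4.1 5.8
   vertex 0.1 0.2 5.0
  endloop
 endfacet
 facet normal 0.649 0.071 0.758
  outer loop
   vertex 3.8 1.6 5.2
   vertex 5.8 0.4 3.6
   vertex 4.8 4.2 4.1
  endloop
 endfacet
 facet normal 0.481 0.178 0.859
  outer loop
   vertex 3.8 1.6 5.2
   vertex 4.8 4.2 4.1
   vertex 1.8 4.1 5.8
  endloop
 endfacet
 facet normal 0.888 0.282 -0.363
  outer loop
   vertex 4.1 3.7 2.0
   vertex 4.8 4.2 4.1
   vertex 5.8 0.4 3.6
  endloop
 endfacet
 facet normal 0.489 -0.163 -0.857
  outer loop
   vertex 4.1 3.7 2.0
   vertex 5.8 0.4 3.6
   vertex 0.5 1.3 0.4
  endloop
 endfacet
 facet normal -0.446 0.797 0.407
  outer loop
   vertex 1.4 5.1 3.4
   vertex 0.1 5.8 0.6
   vertex 1.8 4.1 5.8
  endloop
 endfacet
 facet normal 0.170 0.919 0.355
  outer loop
   vertex 1.4 5.1 3.4
   vertex 1.8 4.1 5.8
   vertex 4.8 4.2 4.1
  endloop
 endfacet
 facet normal 0.287 0.068 -0.955
  outer loop
   vertex 2.5 5.5 1.3
   vertex 0.5 1.3 0.4
   vertex 0.1 5.8 0.6
  endloop
 endfacet
 facet normal 0.404 0.004 -0.915
  outer loop
   vertex 2.5 5.5 1.3
   vertex 4.1 3.7 2.0
   vertex 0.5 1.3 0.4
  endloop
 endfacet
 facet normal 0.760 0.528 -0.379
  outer loop
   vertex 2.5 5.5 1.3
   vertex 4.8 4.2 4.1
   vertex 4.1 3.7 2.0
  endloop
 endfacet
 facet normal 0.059 0.975 0.216
  outer loop
   vertex 2.5 5.5 1.3
   vertex 0.1 5.8 0.6
   vertex 1.4 5.1 3.4
  endloop
 endfacet
 facet normal 0.192 0.941 0.280
  outer loop
   vertex 2.5 5.5 1.3
   vertex 1.4 5.1 3.4
   vertex 4.8 4.2 4.1
  endloop
 endfacet
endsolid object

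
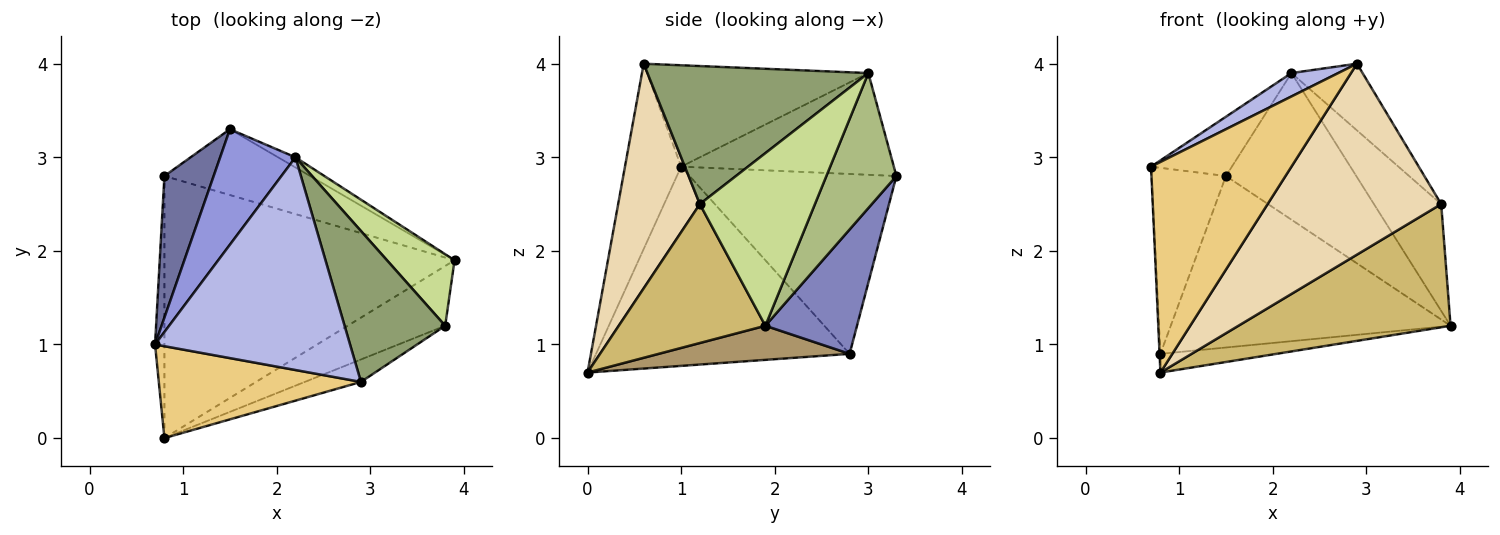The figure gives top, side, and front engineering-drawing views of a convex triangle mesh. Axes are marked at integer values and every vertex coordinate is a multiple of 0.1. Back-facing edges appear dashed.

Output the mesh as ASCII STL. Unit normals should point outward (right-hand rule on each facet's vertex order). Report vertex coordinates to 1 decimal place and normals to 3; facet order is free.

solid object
 facet normal -0.911 0.328 0.249
  outer loop
   vertex 0.8 2.8 0.9
   vertex 0.7 1.0 2.9
   vertex 1.5 3.3 2.8
  endloop
 endfacet
 facet normal 0.292 0.893 -0.343
  outer loop
   vertex 0.8 2.8 0.9
   vertex 1.5 3.3 2.8
   vertex 3.9 1.9 1.2
  endloop
 endfacet
 facet normal -0.769 0.292 0.569
  outer loop
   vertex 2.2 3.0 3.9
   vertex 1.5 3.3 2.8
   vertex 0.7 1.0 2.9
  endloop
 endfacet
 facet normal -0.459 -0.097 0.883
  outer loop
   vertex 2.2 3.0 3.9
   vertex 0.7 1.0 2.9
   vertex 2.9 0.6 4.0
  endloop
 endfacet
 facet normal 0.782 0.252 0.570
  outer loop
   vertex 2.2 3.0 3.9
   vertex 2.9 0.6 4.0
   vertex 3.8 1.2 2.5
  endloop
 endfacet
 facet normal 0.472 0.879 -0.061
  outer loop
   vertex 2.2 3.0 3.9
   vertex 3.9 1.9 1.2
   vertex 1.5 3.3 2.8
  endloop
 endfacet
 facet normal 0.818 0.478 0.320
  outer loop
   vertex 2.2 3.0 3.9
   vertex 3.8 1.2 2.5
   vertex 3.9 1.9 1.2
  endloop
 endfacet
 facet normal -0.999 0.003 -0.047
  outer loop
   vertex 0.8 0.0 0.7
   vertex 0.7 1.0 2.9
   vertex 0.8 2.8 0.9
  endloop
 endfacet
 facet normal 0.116 0.071 -0.991
  outer loop
   vertex 0.8 0.0 0.7
   vertex 0.8 2.8 0.9
   vertex 3.9 1.9 1.2
  endloop
 endfacet
 facet normal 0.528 -0.764 -0.371
  outer loop
   vertex 0.8 0.0 0.7
   vertex 3.9 1.9 1.2
   vertex 3.8 1.2 2.5
  endloop
 endfacet
 facet normal -0.344 -0.861 0.376
  outer loop
   vertex 0.8 0.0 0.7
   vertex 2.9 0.6 4.0
   vertex 0.7 1.0 2.9
  endloop
 endfacet
 facet normal 0.423 -0.900 -0.106
  outer loop
   vertex 0.8 0.0 0.7
   vertex 3.8 1.2 2.5
   vertex 2.9 0.6 4.0
  endloop
 endfacet
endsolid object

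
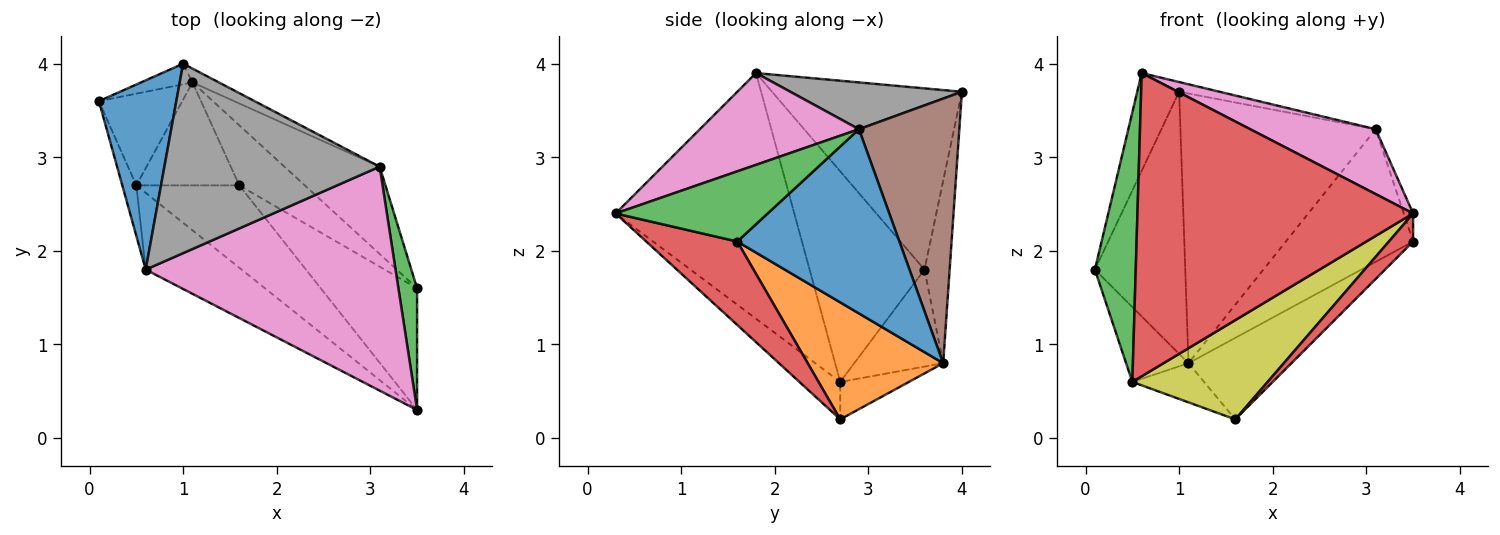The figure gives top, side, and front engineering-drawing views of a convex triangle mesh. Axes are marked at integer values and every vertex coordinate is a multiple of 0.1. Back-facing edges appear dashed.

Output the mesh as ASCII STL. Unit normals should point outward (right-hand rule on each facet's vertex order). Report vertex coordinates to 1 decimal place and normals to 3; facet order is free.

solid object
 facet normal -0.901 0.199 0.385
  outer loop
   vertex 1.0 4.0 3.7
   vertex 0.1 3.6 1.8
   vertex 0.6 1.8 3.9
  endloop
 endfacet
 facet normal -0.268 0.961 -0.075
  outer loop
   vertex 1.1 3.8 0.8
   vertex 0.1 3.6 1.8
   vertex 1.0 4.0 3.7
  endloop
 endfacet
 facet normal -0.940 -0.334 -0.063
  outer loop
   vertex 0.5 2.7 0.6
   vertex 0.6 1.8 3.9
   vertex 0.1 3.6 1.8
  endloop
 endfacet
 facet normal -0.532 -0.821 -0.208
  outer loop
   vertex 0.5 2.7 0.6
   vertex 3.5 0.3 2.4
   vertex 0.6 1.8 3.9
  endloop
 endfacet
 facet normal -0.669 0.470 -0.575
  outer loop
   vertex 0.5 2.7 0.6
   vertex 0.1 3.6 1.8
   vertex 1.1 3.8 0.8
  endloop
 endfacet
 facet normal 0.457 0.888 -0.046
  outer loop
   vertex 3.1 2.9 3.3
   vertex 1.1 3.8 0.8
   vertex 1.0 4.0 3.7
  endloop
 endfacet
 facet normal 0.333 -0.262 0.906
  outer loop
   vertex 3.1 2.9 3.3
   vertex 0.6 1.8 3.9
   vertex 3.5 0.3 2.4
  endloop
 endfacet
 facet normal 0.212 0.050 0.976
  outer loop
   vertex 3.1 2.9 3.3
   vertex 1.0 4.0 3.7
   vertex 0.6 1.8 3.9
  endloop
 endfacet
 facet normal -0.226 -0.749 -0.622
  outer loop
   vertex 1.6 2.7 0.2
   vertex 3.5 0.3 2.4
   vertex 0.5 2.7 0.6
  endloop
 endfacet
 facet normal -0.322 0.336 -0.885
  outer loop
   vertex 1.6 2.7 0.2
   vertex 0.5 2.7 0.6
   vertex 1.1 3.8 0.8
  endloop
 endfacet
 facet normal 0.729 0.572 -0.377
  outer loop
   vertex 3.5 1.6 2.1
   vertex 1.1 3.8 0.8
   vertex 3.1 2.9 3.3
  endloop
 endfacet
 facet normal 0.727 0.553 -0.407
  outer loop
   vertex 3.5 1.6 2.1
   vertex 1.6 2.7 0.2
   vertex 1.1 3.8 0.8
  endloop
 endfacet
 facet normal 0.965 0.059 0.257
  outer loop
   vertex 3.5 1.6 2.1
   vertex 3.1 2.9 3.3
   vertex 3.5 0.3 2.4
  endloop
 endfacet
 facet normal 0.645 -0.172 -0.745
  outer loop
   vertex 3.5 1.6 2.1
   vertex 3.5 0.3 2.4
   vertex 1.6 2.7 0.2
  endloop
 endfacet
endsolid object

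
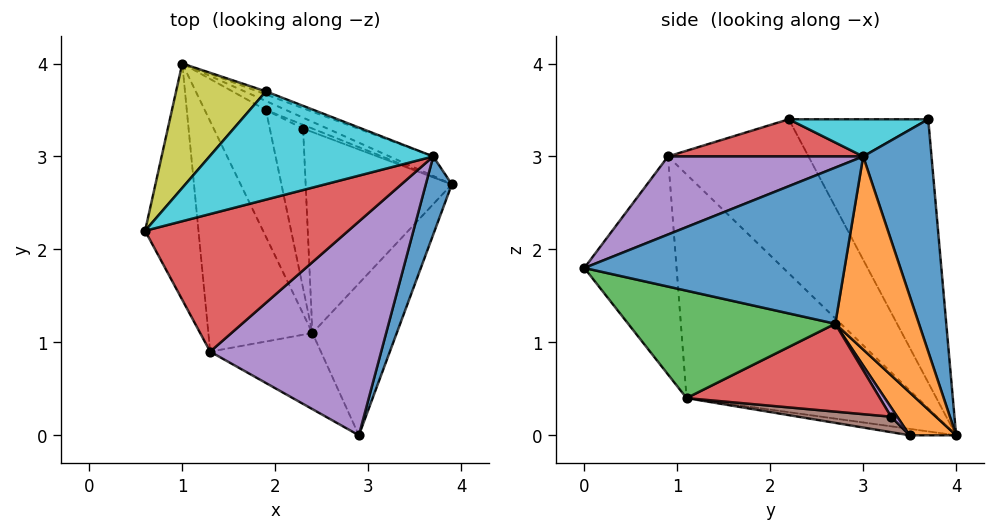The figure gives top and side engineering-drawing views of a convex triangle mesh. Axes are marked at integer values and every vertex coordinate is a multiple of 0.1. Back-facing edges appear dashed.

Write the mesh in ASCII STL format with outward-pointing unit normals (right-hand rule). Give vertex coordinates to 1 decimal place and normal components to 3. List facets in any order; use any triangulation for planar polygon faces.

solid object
 facet normal 0.937 -0.312 0.156
  outer loop
   vertex 3.7 3.0 3.0
   vertex 2.9 0.0 1.8
   vertex 3.9 2.7 1.2
  endloop
 endfacet
 facet normal 0.441 0.892 -0.100
  outer loop
   vertex 3.7 3.0 3.0
   vertex 3.9 2.7 1.2
   vertex 1.0 4.0 0.0
  endloop
 endfacet
 facet normal 0.723 -0.394 -0.568
  outer loop
   vertex 2.4 1.1 0.4
   vertex 3.9 2.7 1.2
   vertex 2.9 0.0 1.8
  endloop
 endfacet
 facet normal 0.176 -0.202 0.963
  outer loop
   vertex 1.3 0.9 3.0
   vertex 3.7 3.0 3.0
   vertex 0.6 2.2 3.4
  endloop
 endfacet
 facet normal 0.375 -0.429 0.822
  outer loop
   vertex 1.3 0.9 3.0
   vertex 2.9 0.0 1.8
   vertex 3.7 3.0 3.0
  endloop
 endfacet
 facet normal -0.636 -0.700 -0.323
  outer loop
   vertex 1.3 0.9 3.0
   vertex 2.4 1.1 0.4
   vertex 2.9 0.0 1.8
  endloop
 endfacet
 facet normal -0.875 -0.378 -0.303
  outer loop
   vertex 1.3 0.9 3.0
   vertex 0.6 2.2 3.4
   vertex 1.0 4.0 0.0
  endloop
 endfacet
 facet normal -0.812 -0.444 -0.378
  outer loop
   vertex 1.3 0.9 3.0
   vertex 1.0 4.0 0.0
   vertex 2.4 1.1 0.4
  endloop
 endfacet
 facet normal -0.732 0.634 0.250
  outer loop
   vertex 1.9 3.7 3.4
   vertex 1.0 4.0 0.0
   vertex 0.6 2.2 3.4
  endloop
 endfacet
 facet normal 0.162 -0.141 0.977
  outer loop
   vertex 1.9 3.7 3.4
   vertex 0.6 2.2 3.4
   vertex 3.7 3.0 3.0
  endloop
 endfacet
 facet normal 0.360 0.933 -0.013
  outer loop
   vertex 1.9 3.7 3.4
   vertex 3.7 3.0 3.0
   vertex 1.0 4.0 0.0
  endloop
 endfacet
 facet normal 0.474 0.853 -0.221
  outer loop
   vertex 1.9 3.5 0.0
   vertex 1.0 4.0 0.0
   vertex 3.9 2.7 1.2
  endloop
 endfacet
 facet normal -0.102 -0.184 -0.978
  outer loop
   vertex 1.9 3.5 0.0
   vertex 2.4 1.1 0.4
   vertex 1.0 4.0 0.0
  endloop
 endfacet
 facet normal 0.514 -0.054 -0.856
  outer loop
   vertex 2.3 3.3 0.2
   vertex 3.9 2.7 1.2
   vertex 2.4 1.1 0.4
  endloop
 endfacet
 facet normal 0.577 0.577 -0.577
  outer loop
   vertex 2.3 3.3 0.2
   vertex 1.9 3.5 0.0
   vertex 3.9 2.7 1.2
  endloop
 endfacet
 facet normal 0.421 -0.063 -0.905
  outer loop
   vertex 2.3 3.3 0.2
   vertex 2.4 1.1 0.4
   vertex 1.9 3.5 0.0
  endloop
 endfacet
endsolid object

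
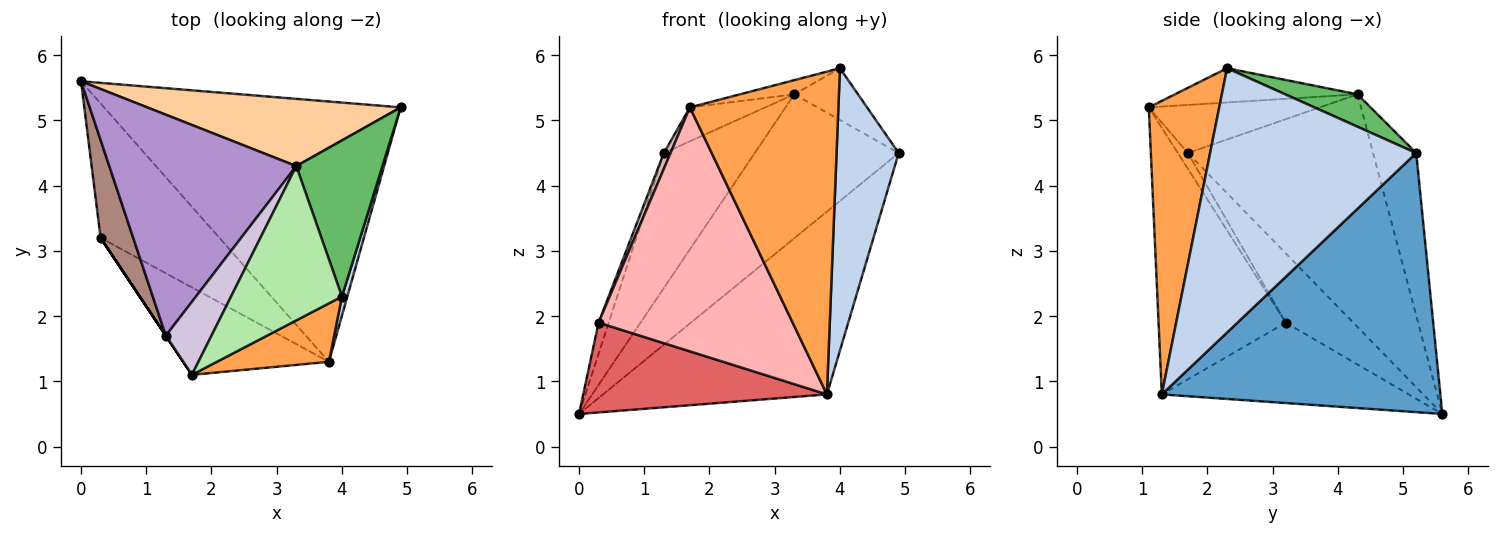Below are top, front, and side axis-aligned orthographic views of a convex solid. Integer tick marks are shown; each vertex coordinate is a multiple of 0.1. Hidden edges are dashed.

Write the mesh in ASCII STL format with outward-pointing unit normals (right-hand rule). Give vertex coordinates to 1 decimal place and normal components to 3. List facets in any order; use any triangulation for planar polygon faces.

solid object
 facet normal 0.582 0.468 -0.666
  outer loop
   vertex 3.8 1.3 0.8
   vertex 0.0 5.6 0.5
   vertex 4.9 5.2 4.5
  endloop
 endfacet
 facet normal 0.957 -0.288 0.019
  outer loop
   vertex 3.8 1.3 0.8
   vertex 4.9 5.2 4.5
   vertex 4.0 2.3 5.8
  endloop
 endfacet
 facet normal 0.423 -0.892 0.161
  outer loop
   vertex 3.8 1.3 0.8
   vertex 4.0 2.3 5.8
   vertex 1.7 1.1 5.2
  endloop
 endfacet
 facet normal -0.262 0.874 0.408
  outer loop
   vertex 3.3 4.3 5.4
   vertex 4.9 5.2 4.5
   vertex 0.0 5.6 0.5
  endloop
 endfacet
 facet normal 0.336 0.296 0.894
  outer loop
   vertex 3.3 4.3 5.4
   vertex 4.0 2.3 5.8
   vertex 4.9 5.2 4.5
  endloop
 endfacet
 facet normal -0.294 0.087 0.952
  outer loop
   vertex 3.3 4.3 5.4
   vertex 1.7 1.1 5.2
   vertex 4.0 2.3 5.8
  endloop
 endfacet
 facet normal -0.491 -0.484 -0.725
  outer loop
   vertex 0.3 3.2 1.9
   vertex 0.0 5.6 0.5
   vertex 3.8 1.3 0.8
  endloop
 endfacet
 facet normal -0.525 -0.801 -0.287
  outer loop
   vertex 0.3 3.2 1.9
   vertex 3.8 1.3 0.8
   vertex 1.7 1.1 5.2
  endloop
 endfacet
 facet normal -0.728 0.357 0.585
  outer loop
   vertex 1.3 1.7 4.5
   vertex 3.3 4.3 5.4
   vertex 0.0 5.6 0.5
  endloop
 endfacet
 facet normal -0.691 0.304 0.656
  outer loop
   vertex 1.3 1.7 4.5
   vertex 1.7 1.1 5.2
   vertex 3.3 4.3 5.4
  endloop
 endfacet
 facet normal -0.896 0.134 0.422
  outer loop
   vertex 1.3 1.7 4.5
   vertex 0.0 5.6 0.5
   vertex 0.3 3.2 1.9
  endloop
 endfacet
 facet normal -0.832 -0.555 0.000
  outer loop
   vertex 1.3 1.7 4.5
   vertex 0.3 3.2 1.9
   vertex 1.7 1.1 5.2
  endloop
 endfacet
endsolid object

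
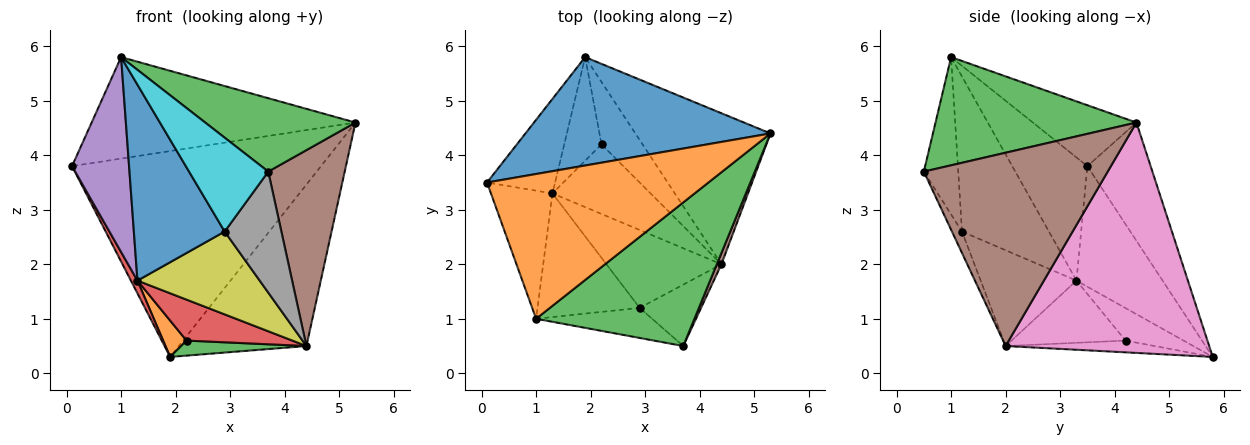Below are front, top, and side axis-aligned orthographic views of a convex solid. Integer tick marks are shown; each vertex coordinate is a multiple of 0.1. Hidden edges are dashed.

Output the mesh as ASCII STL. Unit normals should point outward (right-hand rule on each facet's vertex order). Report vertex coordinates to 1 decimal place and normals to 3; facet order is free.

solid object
 facet normal -0.219 0.863 0.455
  outer loop
   vertex 1.9 5.8 0.3
   vertex 0.1 3.5 3.8
   vertex 5.3 4.4 4.6
  endloop
 endfacet
 facet normal -0.220 0.560 0.799
  outer loop
   vertex 1.0 1.0 5.8
   vertex 5.3 4.4 4.6
   vertex 0.1 3.5 3.8
  endloop
 endfacet
 facet normal 0.520 -0.389 0.761
  outer loop
   vertex 1.0 1.0 5.8
   vertex 3.7 0.5 3.7
   vertex 5.3 4.4 4.6
  endloop
 endfacet
 facet normal -0.869 -0.066 -0.490
  outer loop
   vertex 1.3 3.3 1.7
   vertex 0.1 3.5 3.8
   vertex 1.9 5.8 0.3
  endloop
 endfacet
 facet normal -0.740 -0.562 -0.369
  outer loop
   vertex 1.3 3.3 1.7
   vertex 1.0 1.0 5.8
   vertex 0.1 3.5 3.8
  endloop
 endfacet
 facet normal 0.923 -0.384 0.022
  outer loop
   vertex 4.4 2.0 0.5
   vertex 5.3 4.4 4.6
   vertex 3.7 0.5 3.7
  endloop
 endfacet
 facet normal 0.759 0.476 -0.445
  outer loop
   vertex 4.4 2.0 0.5
   vertex 1.9 5.8 0.3
   vertex 5.3 4.4 4.6
  endloop
 endfacet
 facet normal -0.156 -0.881 -0.447
  outer loop
   vertex 2.9 1.2 2.6
   vertex 4.4 2.0 0.5
   vertex 3.7 0.5 3.7
  endloop
 endfacet
 facet normal -0.496 -0.633 -0.595
  outer loop
   vertex 2.9 1.2 2.6
   vertex 1.3 3.3 1.7
   vertex 4.4 2.0 0.5
  endloop
 endfacet
 facet normal -0.382 -0.880 -0.282
  outer loop
   vertex 2.9 1.2 2.6
   vertex 3.7 0.5 3.7
   vertex 1.0 1.0 5.8
  endloop
 endfacet
 facet normal -0.629 -0.657 -0.415
  outer loop
   vertex 2.9 1.2 2.6
   vertex 1.0 1.0 5.8
   vertex 1.3 3.3 1.7
  endloop
 endfacet
 facet normal -0.635 -0.256 -0.729
  outer loop
   vertex 2.2 4.2 0.6
   vertex 1.3 3.3 1.7
   vertex 1.9 5.8 0.3
  endloop
 endfacet
 facet normal -0.268 -0.226 -0.936
  outer loop
   vertex 2.2 4.2 0.6
   vertex 1.9 5.8 0.3
   vertex 4.4 2.0 0.5
  endloop
 endfacet
 facet normal -0.479 -0.445 -0.756
  outer loop
   vertex 2.2 4.2 0.6
   vertex 4.4 2.0 0.5
   vertex 1.3 3.3 1.7
  endloop
 endfacet
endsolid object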